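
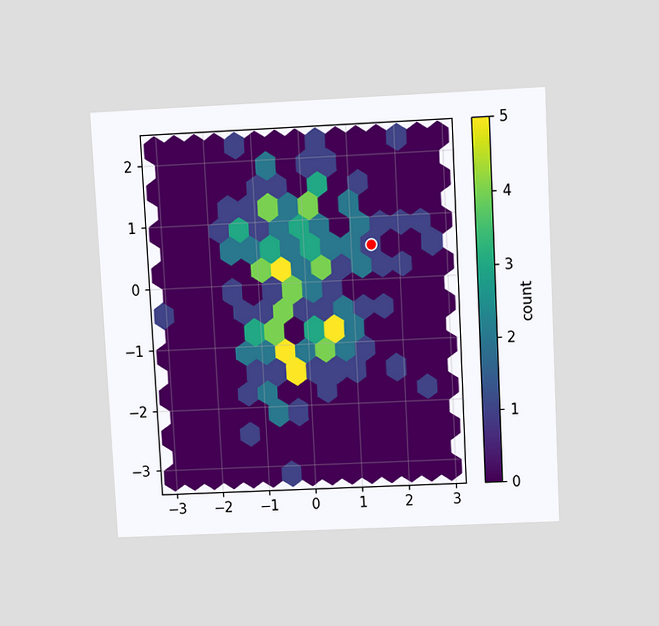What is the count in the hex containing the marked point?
1

The chart is tilted about 3° counter-clockwise and viewed slightly from above. The marked hex reads 1 on the colorbar.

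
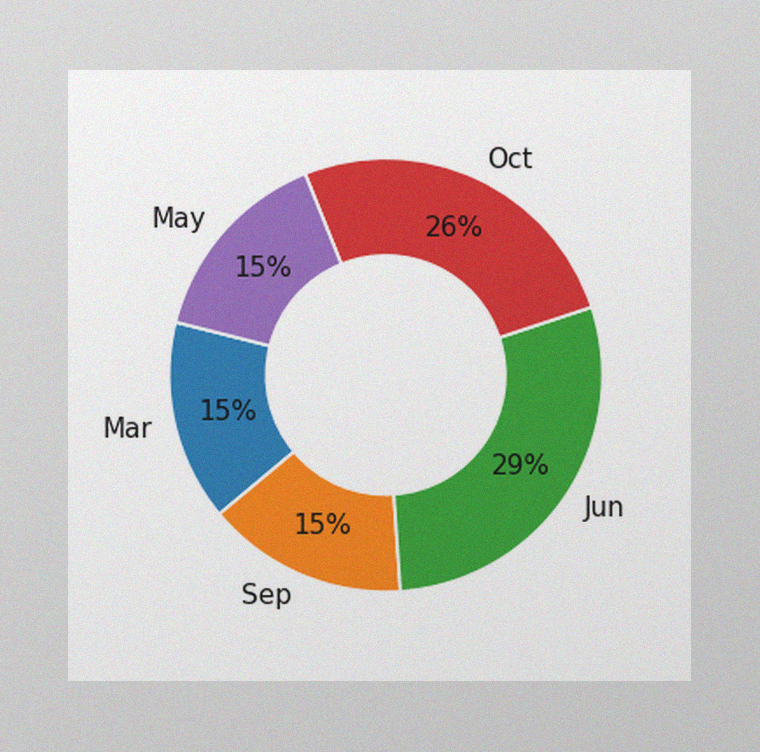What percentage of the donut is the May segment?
The image has some photo noise and uneven lighting. The May segment takes up 15% of the ring.

15%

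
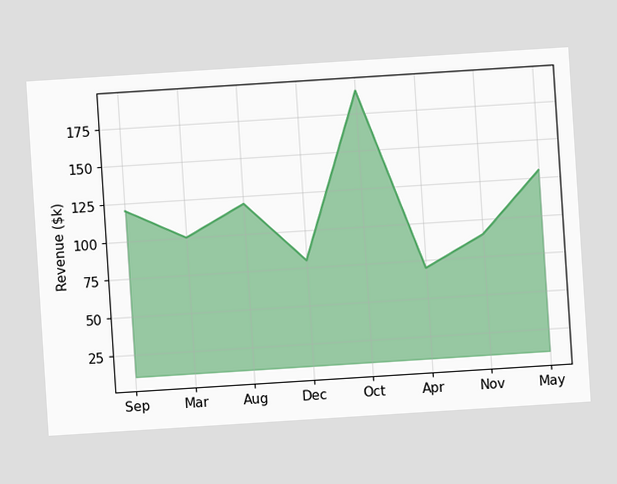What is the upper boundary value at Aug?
The chart is tilted about 4° counter-clockwise. At Aug the upper boundary is at $120k.

$120k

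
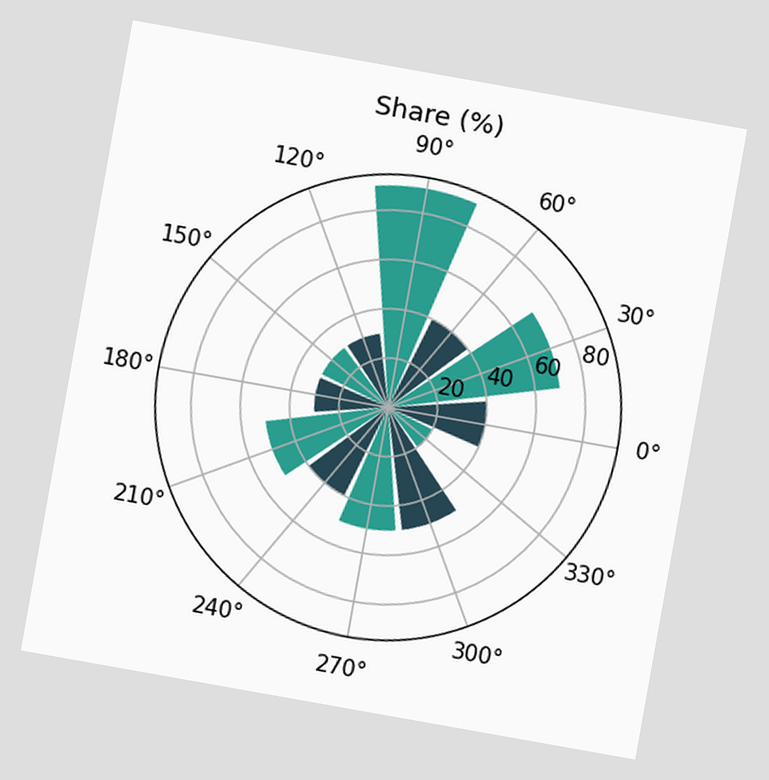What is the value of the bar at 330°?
The chart is tilted about 10° clockwise. The bar at 330° reaches 20% on the radial axis.

20%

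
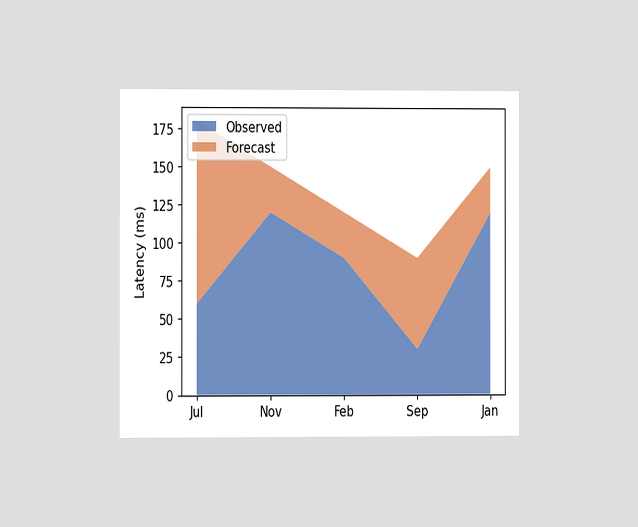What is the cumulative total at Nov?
150ms

The chart is viewed slightly from the left. The stacked total at Nov reaches 150ms.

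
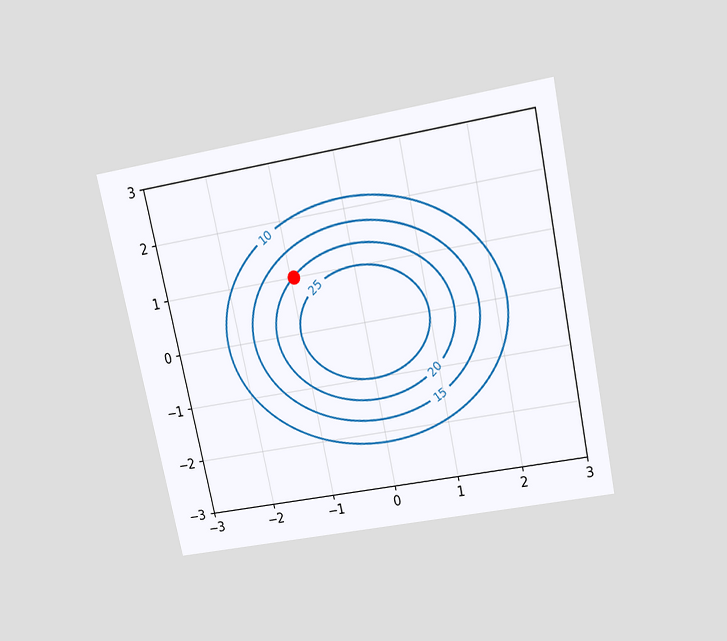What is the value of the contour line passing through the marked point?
20

The chart is tilted about 12° counter-clockwise and viewed slightly from above. The marked point sits on the contour labelled 20.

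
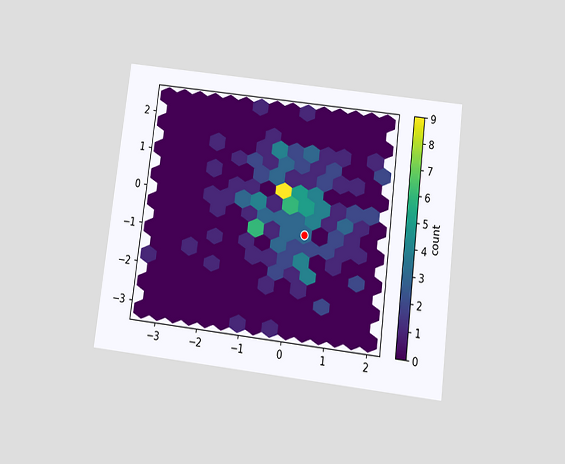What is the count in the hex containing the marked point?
3

The chart is tilted about 7° clockwise and viewed slightly from below. The marked hex reads 3 on the colorbar.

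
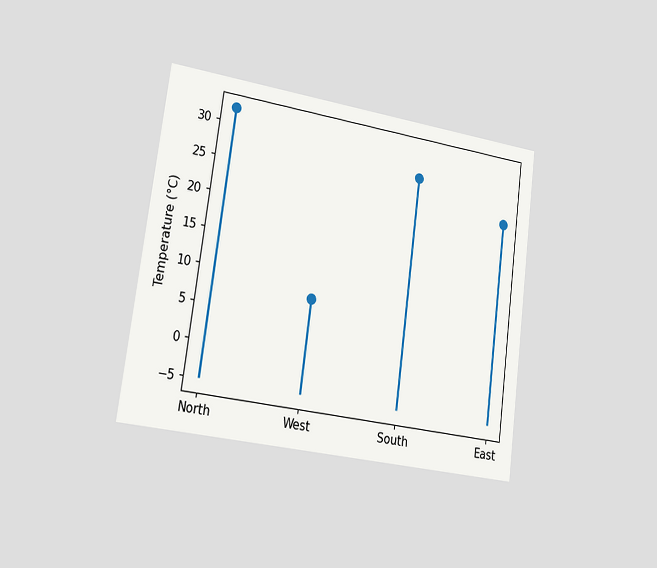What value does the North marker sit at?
The chart is tilted about 8° clockwise and viewed slightly from the left. The North marker sits at 32°C.

32°C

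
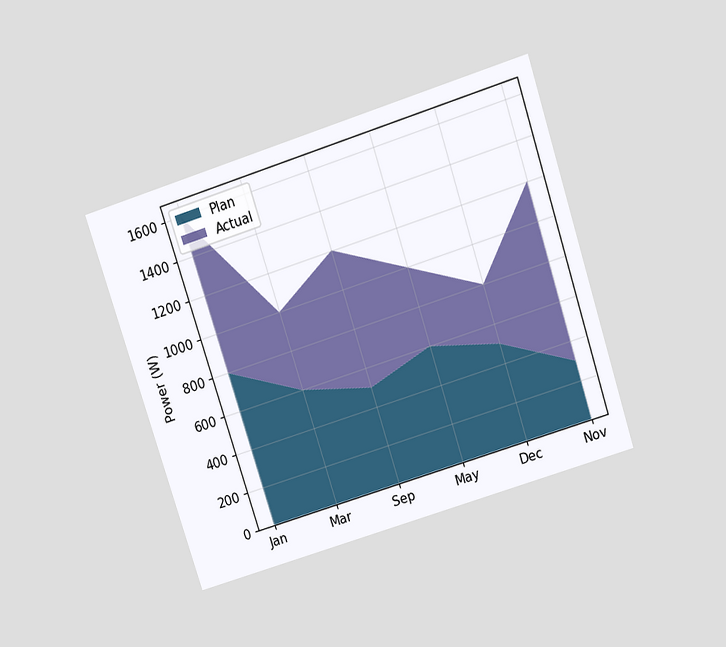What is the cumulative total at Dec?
The chart is tilted about 18° counter-clockwise and viewed slightly from above. The stacked total at Dec reaches 800W.

800W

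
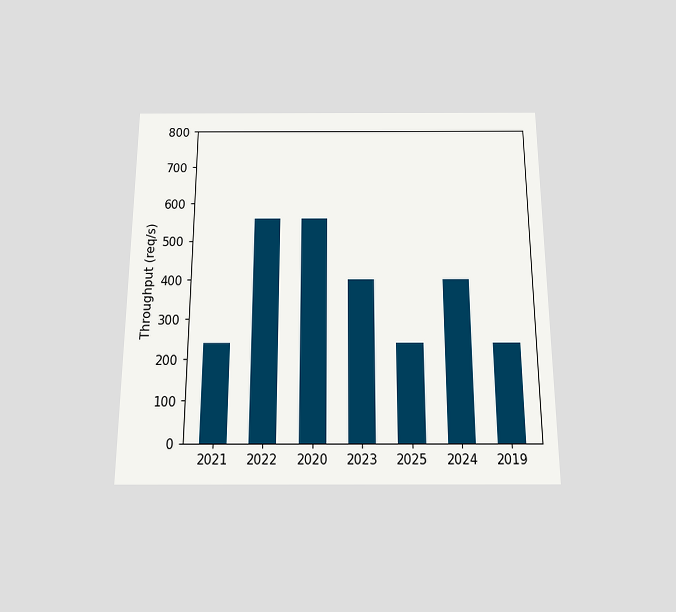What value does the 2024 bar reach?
400req/s

The chart is viewed slightly from below. Reading along the chart's y-axis, the 2024 bar reaches 400req/s.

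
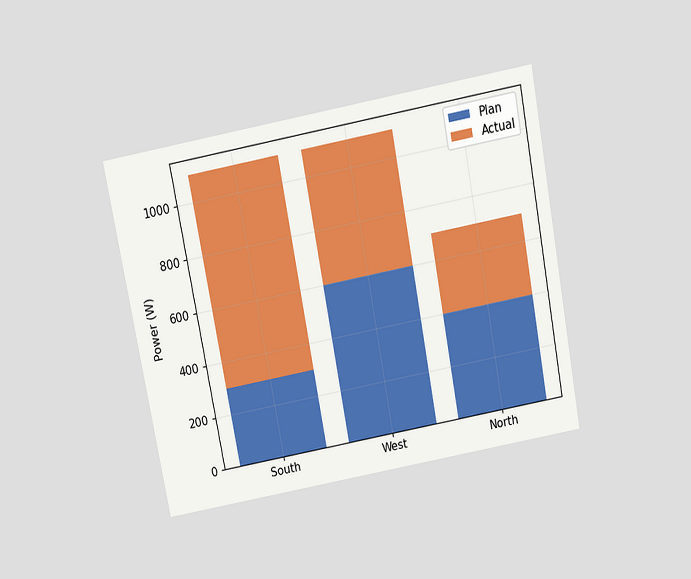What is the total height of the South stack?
1100W

The chart is tilted about 11° counter-clockwise and viewed slightly from above. The South stack's top reaches 1100W on the y-axis.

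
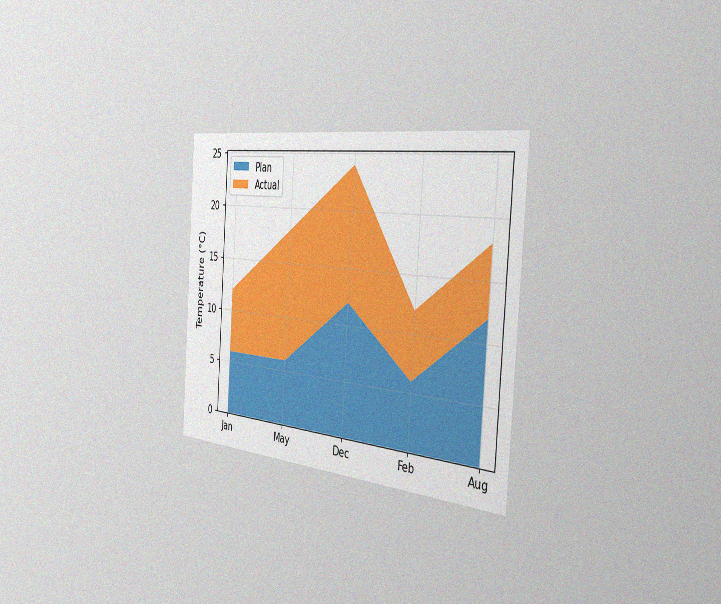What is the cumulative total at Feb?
The chart is tilted about 4° clockwise and viewed slightly from the right, with some photo noise. The stacked total at Feb reaches 12°C.

12°C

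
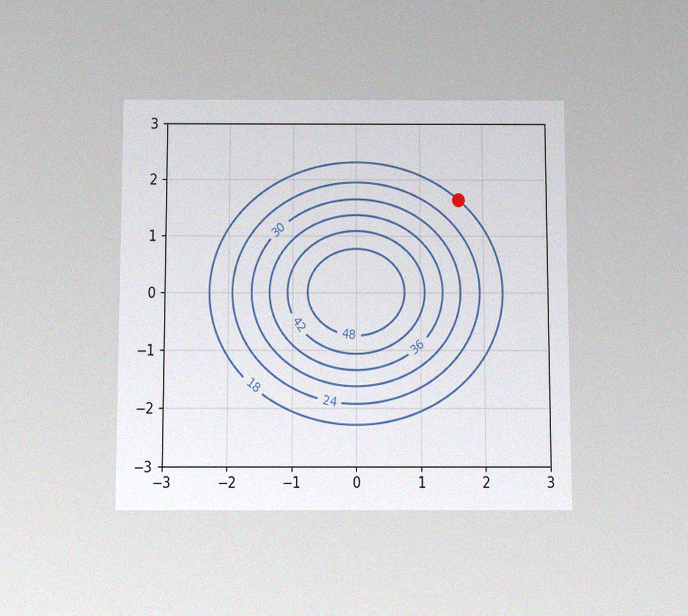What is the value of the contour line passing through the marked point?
The chart is viewed slightly from below, with some photo noise. The marked point sits on the contour labelled 18.

18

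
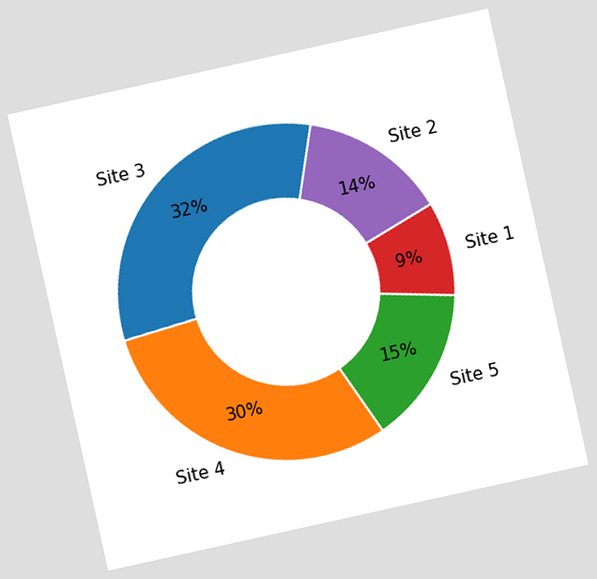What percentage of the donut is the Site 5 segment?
15%

The chart is tilted about 12° counter-clockwise. The Site 5 segment takes up 15% of the ring.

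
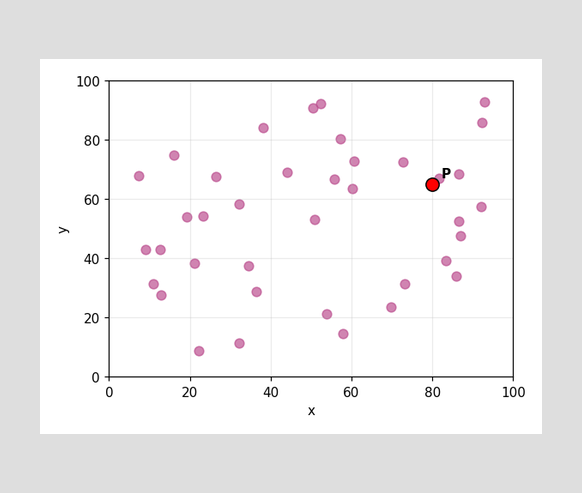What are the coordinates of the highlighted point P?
(80, 65)

Following the gridlines from P to each axis, P sits at (80, 65).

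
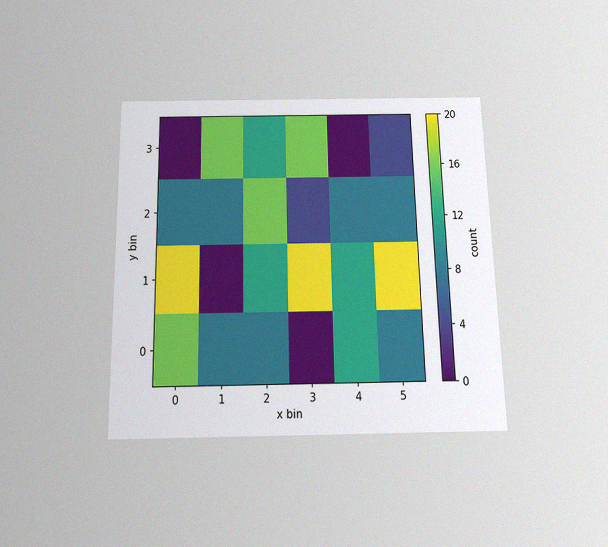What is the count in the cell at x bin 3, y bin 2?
The chart is viewed slightly from below, with some photo noise. Matching the cell (3, 2) against the colorbar gives 4.

4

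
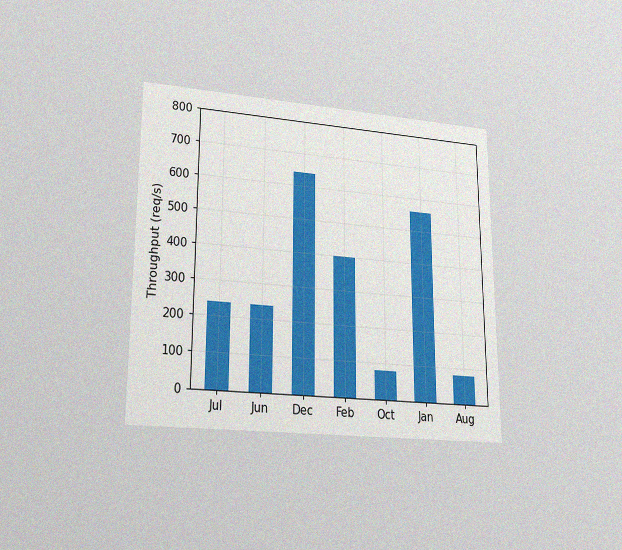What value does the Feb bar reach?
The chart is viewed at a slight angle, with some photo noise. Reading along the chart's y-axis, the Feb bar reaches 400req/s.

400req/s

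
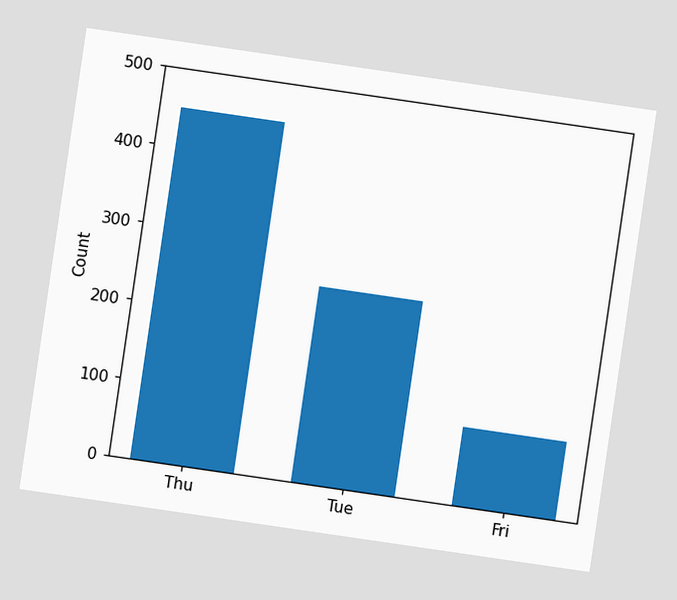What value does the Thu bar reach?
The chart is tilted about 8° clockwise. Reading along the chart's y-axis, the Thu bar reaches 450.

450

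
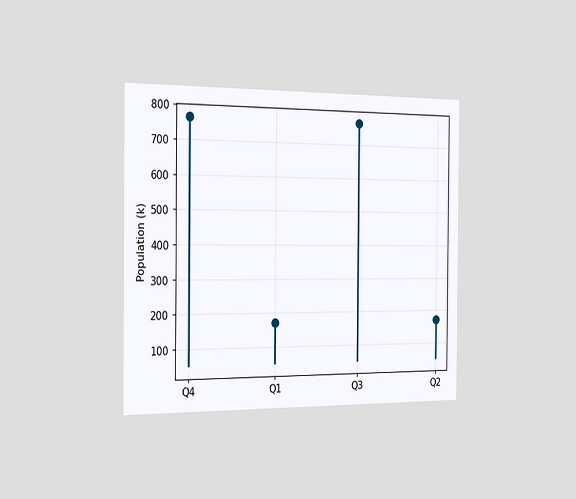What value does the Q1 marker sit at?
The chart is viewed slightly from the left. The Q1 marker sits at 170k.

170k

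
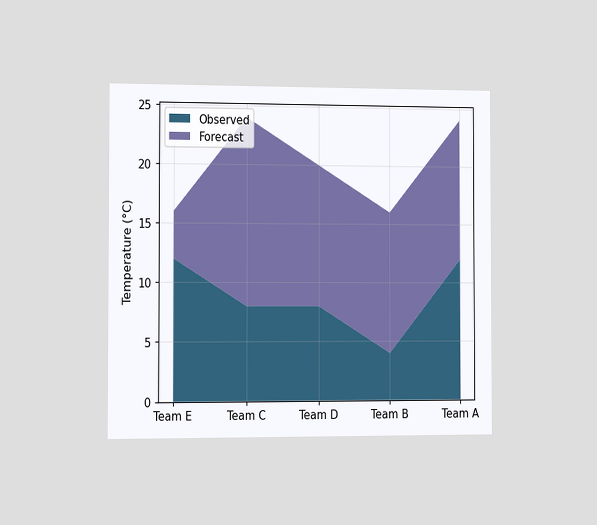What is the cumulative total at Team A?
24°C

The chart is viewed slightly from the left. The stacked total at Team A reaches 24°C.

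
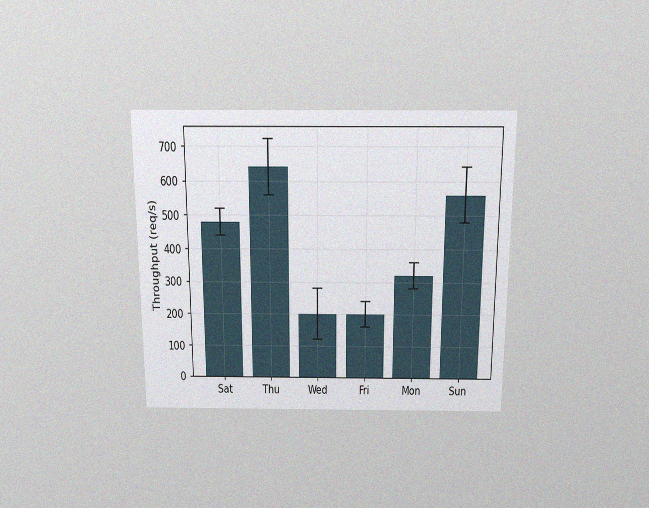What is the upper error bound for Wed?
The chart is viewed slightly from above, with some photo noise. The Wed bar's upper whisker reaches 280req/s.

280req/s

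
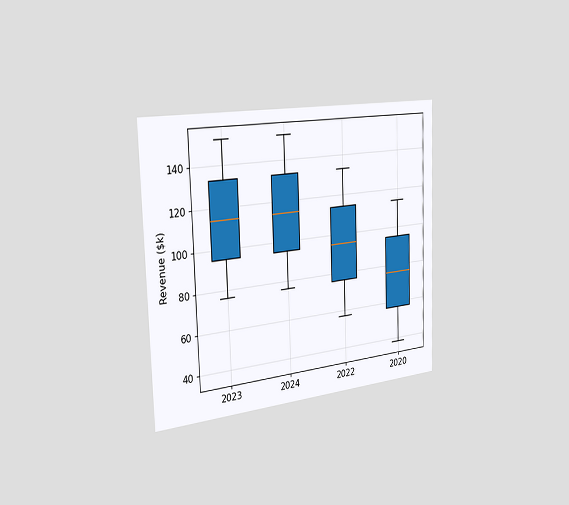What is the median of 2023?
The chart is viewed slightly from the left. The median line in the 2023 box sits at $114k.

$114k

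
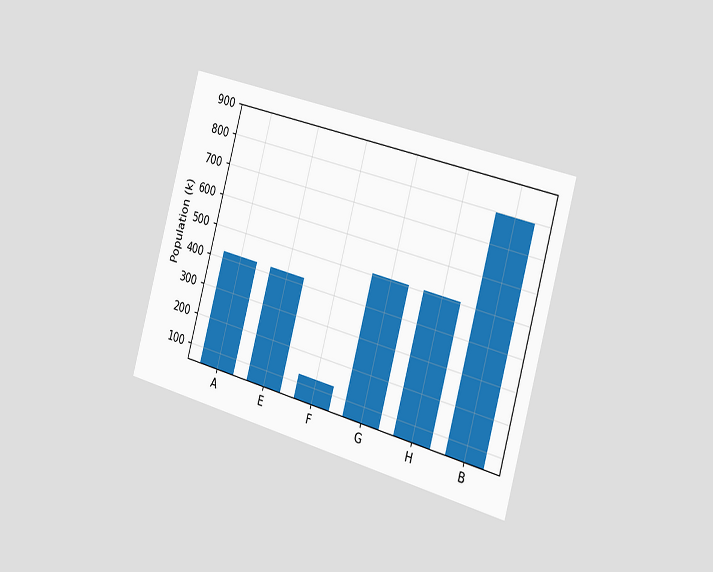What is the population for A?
The chart is tilted about 15° clockwise and viewed slightly from the right. Reading along the chart's y-axis, the A bar reaches 420k.

420k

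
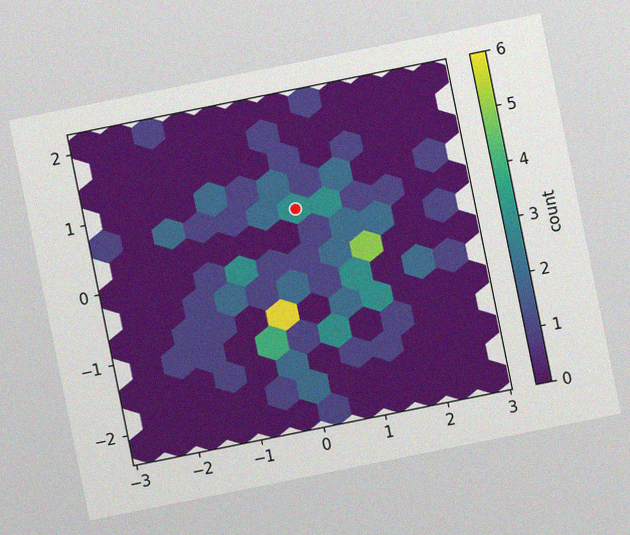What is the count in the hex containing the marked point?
The chart is tilted about 11° counter-clockwise, with some photo noise. The marked hex reads 3 on the colorbar.

3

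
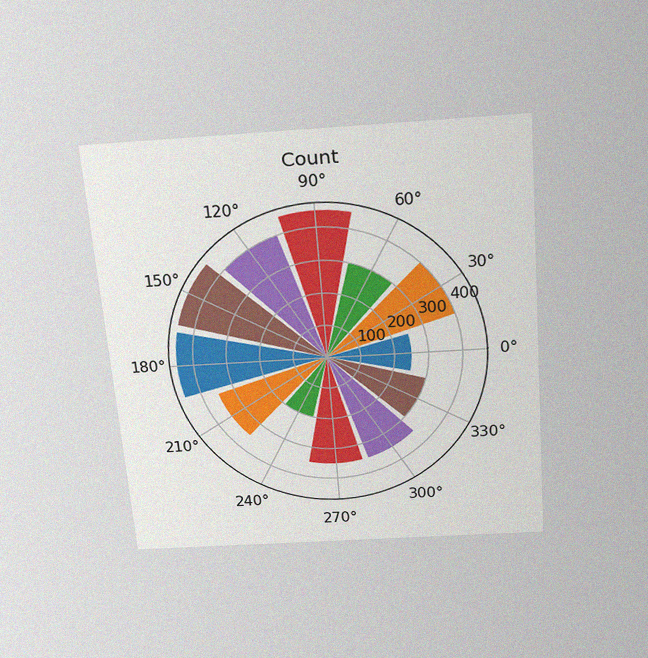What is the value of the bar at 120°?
400

The chart is tilted about 5° counter-clockwise and viewed slightly from above, with some photo noise. The bar at 120° reaches 400 on the radial axis.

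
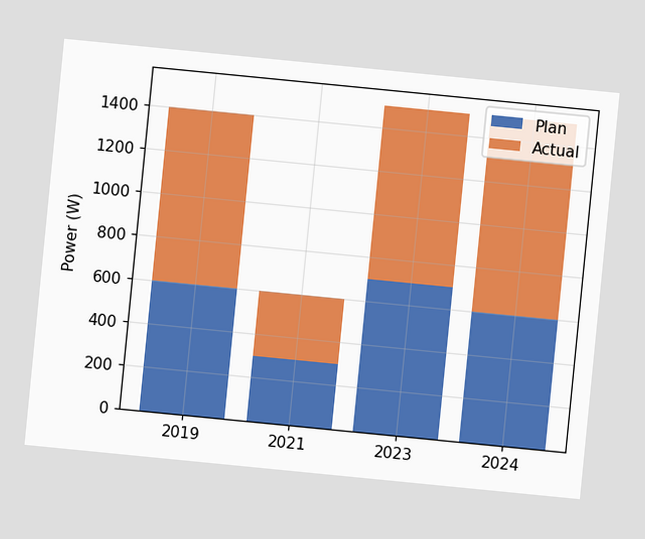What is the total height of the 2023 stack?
The chart is tilted about 6° clockwise. The 2023 stack's top reaches 1500W on the y-axis.

1500W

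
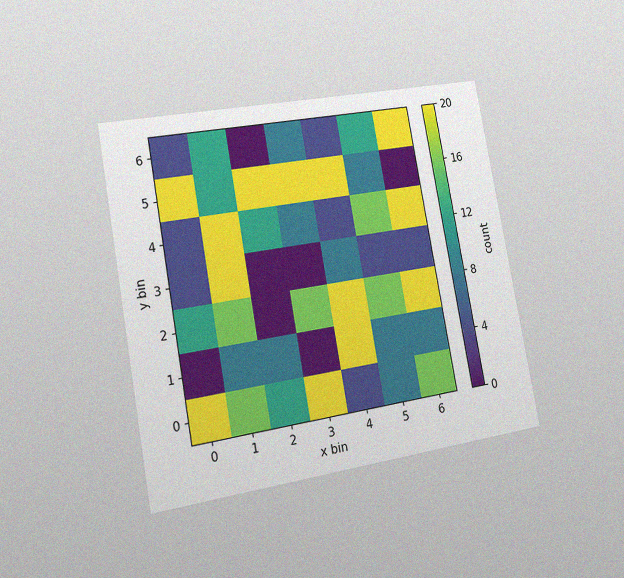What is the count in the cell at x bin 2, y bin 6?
The chart is tilted about 10° counter-clockwise and viewed slightly from the left, with some photo noise. Matching the cell (2, 6) against the colorbar gives 0.

0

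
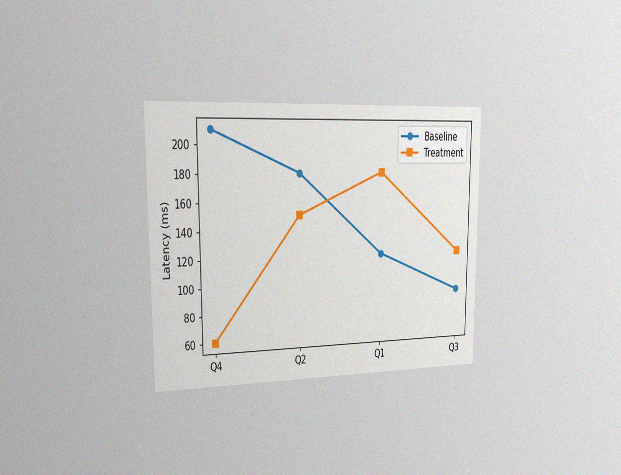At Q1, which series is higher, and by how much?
The chart is viewed slightly from the left, with some photo noise. At Q1, Treatment sits above the other line by 60ms.

Treatment, by 60ms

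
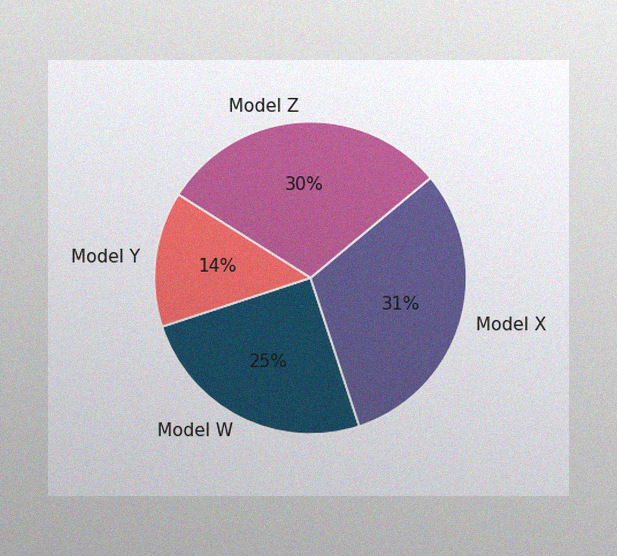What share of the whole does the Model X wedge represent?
31%

The image has some photo noise and uneven lighting. The Model X slice takes up 31% of the pie.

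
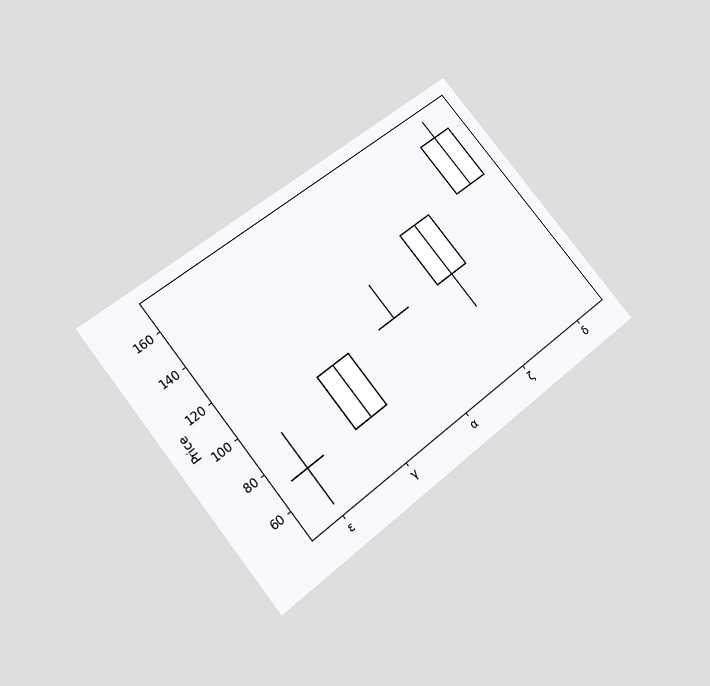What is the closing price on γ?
100

The chart is tilted about 39° counter-clockwise and viewed slightly from below. The γ candle closes at 100.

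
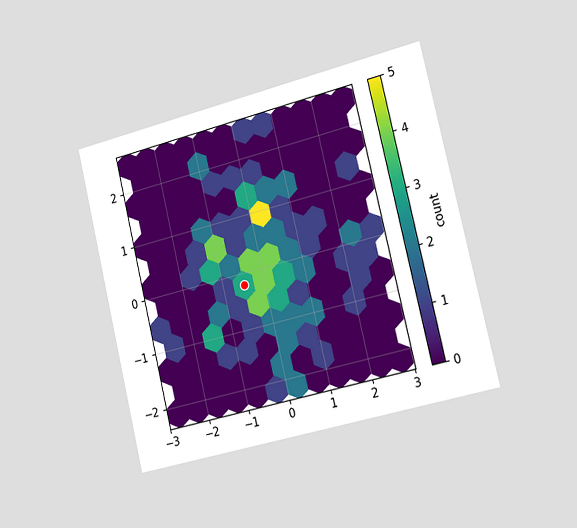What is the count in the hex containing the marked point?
The chart is tilted about 13° counter-clockwise and viewed slightly from the right. The marked hex reads 3 on the colorbar.

3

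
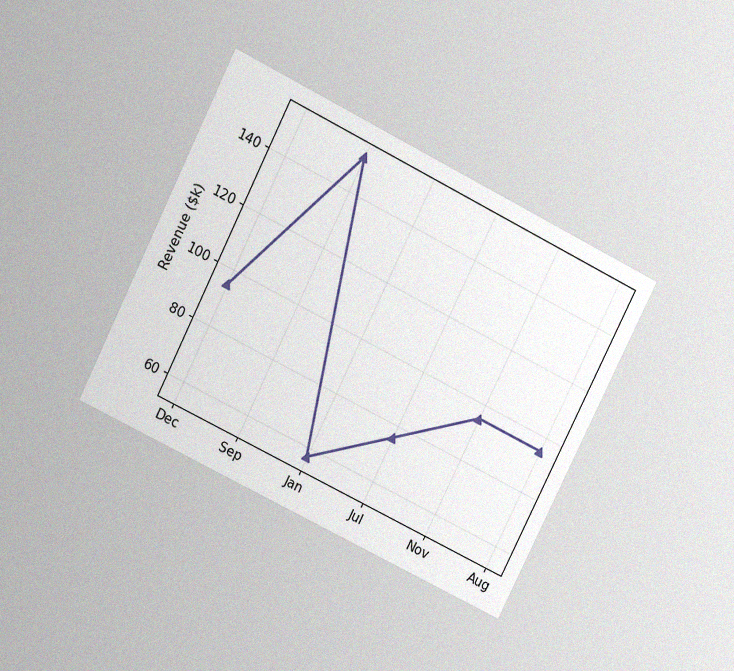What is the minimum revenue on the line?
$57k

The chart is tilted about 27° clockwise and viewed slightly from above, with some photo noise. The lowest point is at Jan, and reading across to the y-axis gives $57k.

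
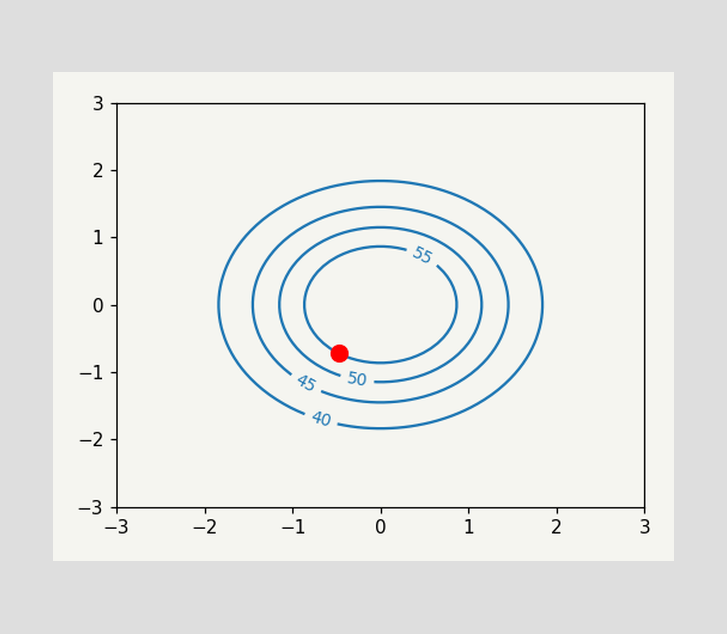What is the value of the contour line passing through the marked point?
The marked point sits on the contour labelled 55.

55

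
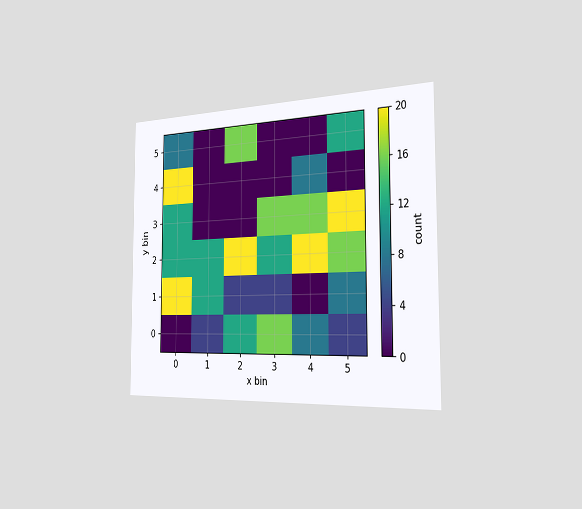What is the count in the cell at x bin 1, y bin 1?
12

The chart is viewed slightly from the right. Matching the cell (1, 1) against the colorbar gives 12.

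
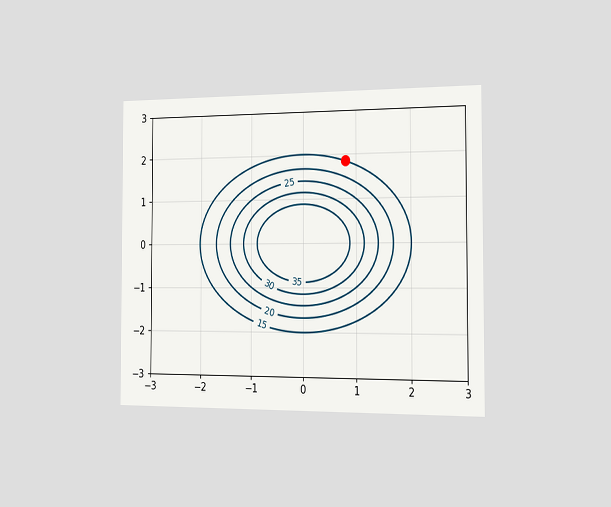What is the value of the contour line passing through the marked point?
The chart is viewed slightly from the right. The marked point sits on the contour labelled 15.

15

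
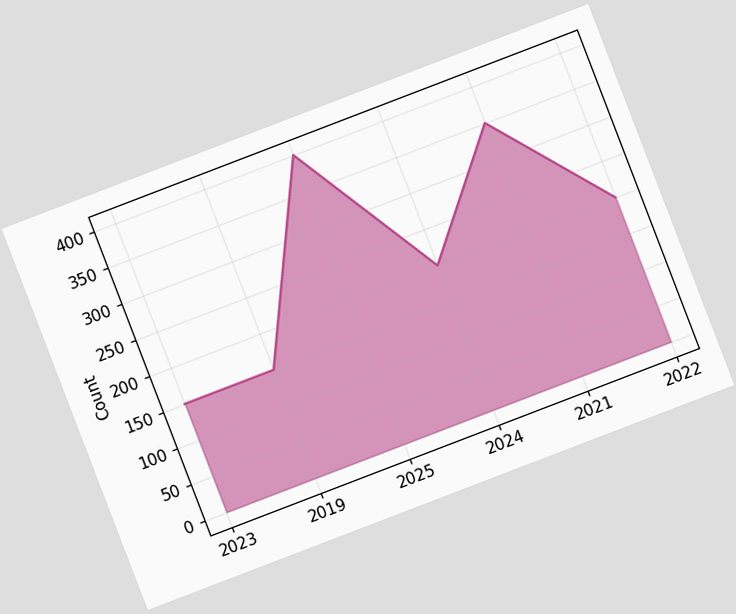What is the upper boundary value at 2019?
The chart is tilted about 21° counter-clockwise. At 2019 the upper boundary is at 150.

150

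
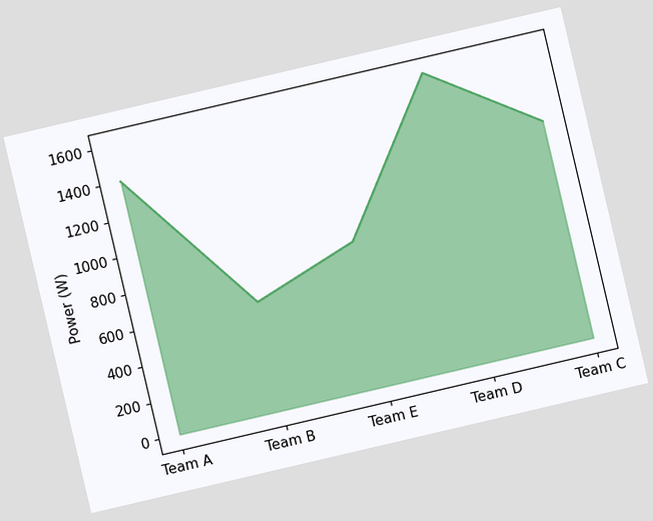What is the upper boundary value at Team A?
The chart is tilted about 13° counter-clockwise. At Team A the upper boundary is at 1400W.

1400W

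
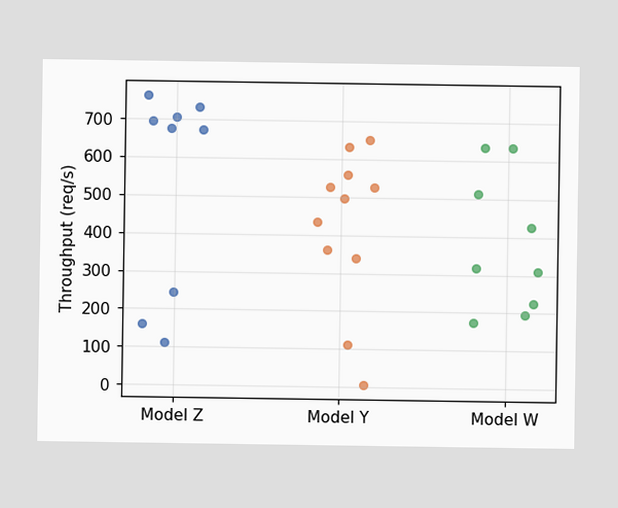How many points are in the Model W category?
Counting the markers in the Model W column gives 9.

9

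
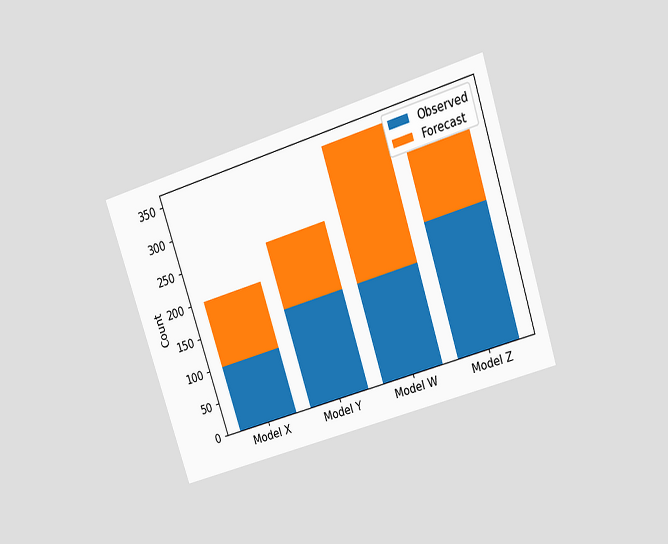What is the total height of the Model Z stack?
The chart is tilted about 18° counter-clockwise and viewed slightly from above. The Model Z stack's top reaches 300 on the y-axis.

300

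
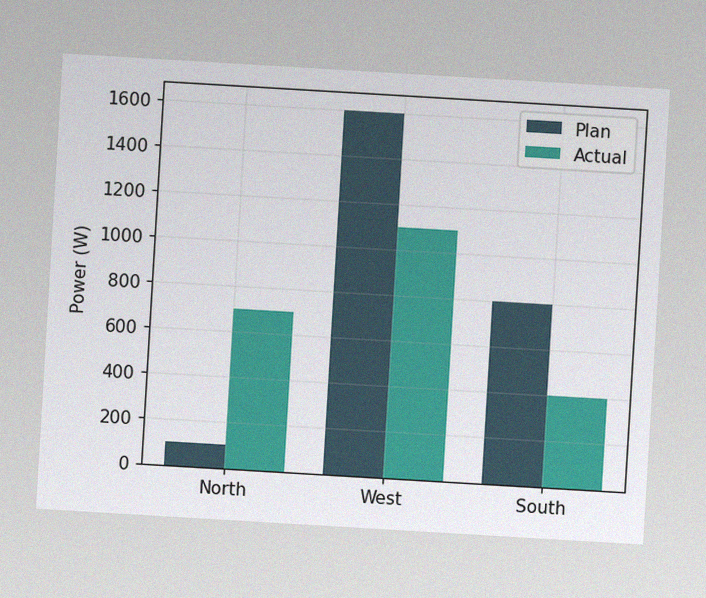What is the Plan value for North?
The chart is tilted about 3° clockwise, with some photo noise. The Plan bar at North reaches 100W on the y-axis.

100W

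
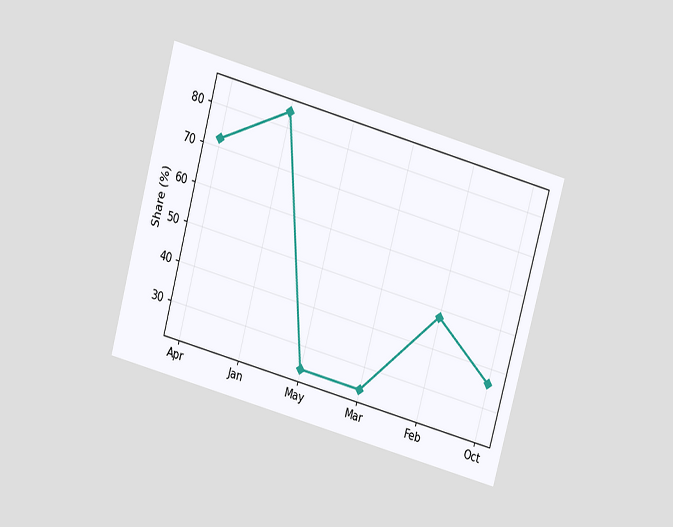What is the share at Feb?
48%

The chart is tilted about 15° clockwise and viewed slightly from above. At Feb, the line is at 48%.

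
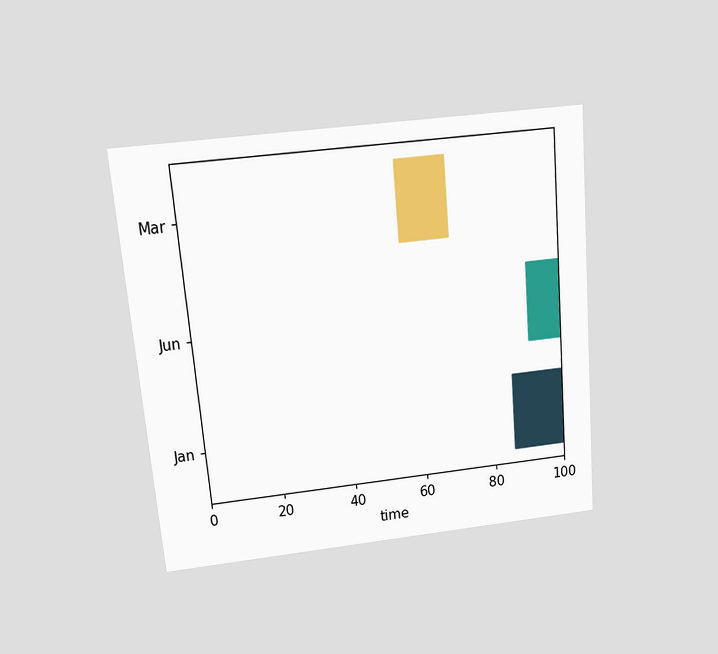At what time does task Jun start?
The chart is tilted about 5° counter-clockwise and viewed slightly from above. The Jun bar begins at t=91.

91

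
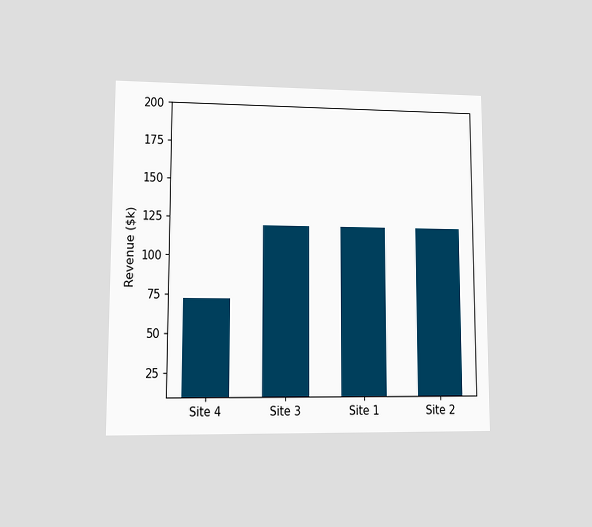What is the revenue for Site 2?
The chart is viewed at a slight angle. Reading along the chart's y-axis, the Site 2 bar reaches $120k.

$120k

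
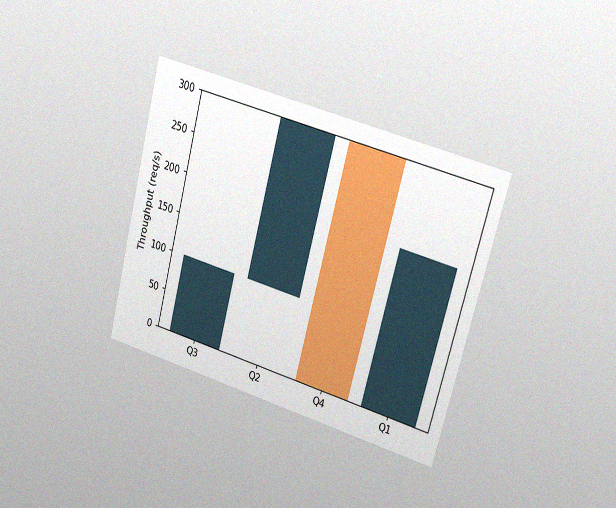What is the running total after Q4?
The chart is tilted about 15° clockwise and viewed slightly from the right, with some photo noise. After Q4 the running total reaches 0req/s.

0req/s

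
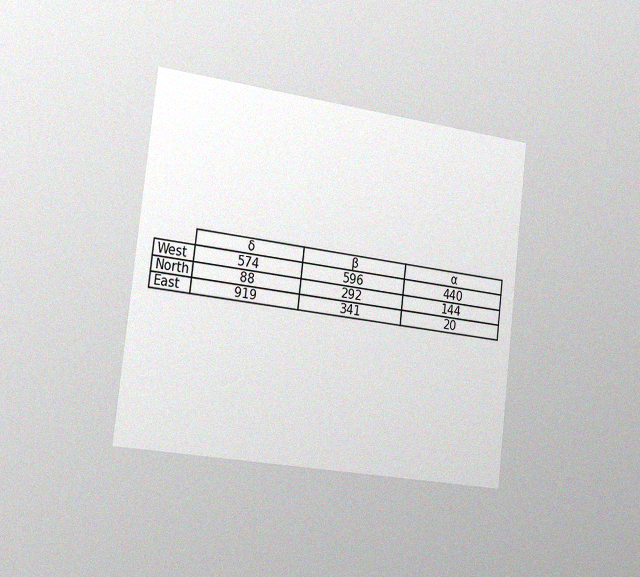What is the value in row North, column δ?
88

The chart is tilted about 7° clockwise and viewed slightly from the left, with some photo noise. The (North, δ) cell reads 88.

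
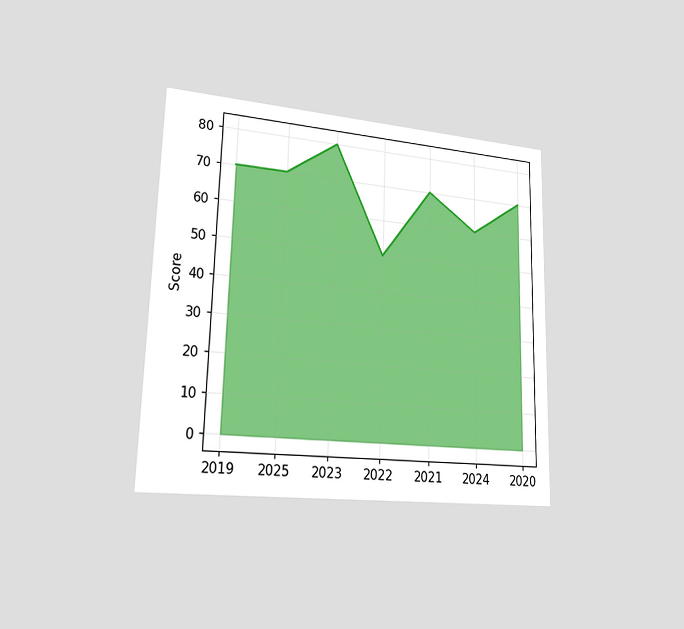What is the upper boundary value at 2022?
50

The chart is viewed slightly from the left. At 2022 the upper boundary is at 50.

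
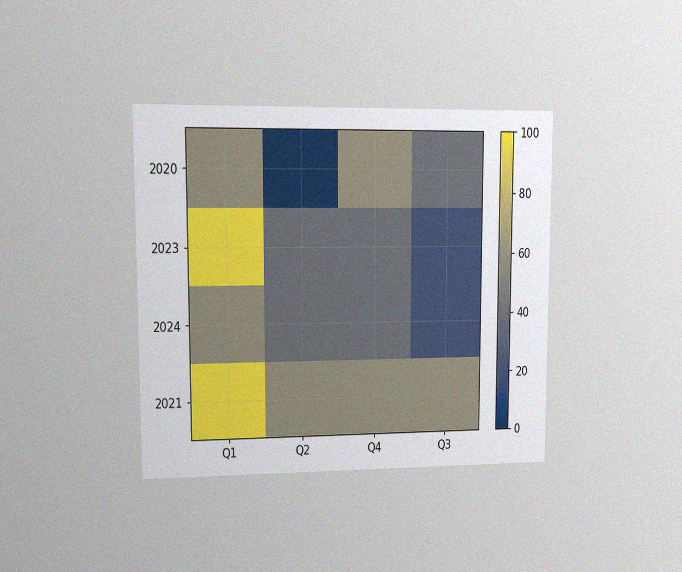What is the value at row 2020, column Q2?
0

The chart is viewed at a slight angle, with some photo noise. Matching cell (2020, Q2) against the colorbar gives 0.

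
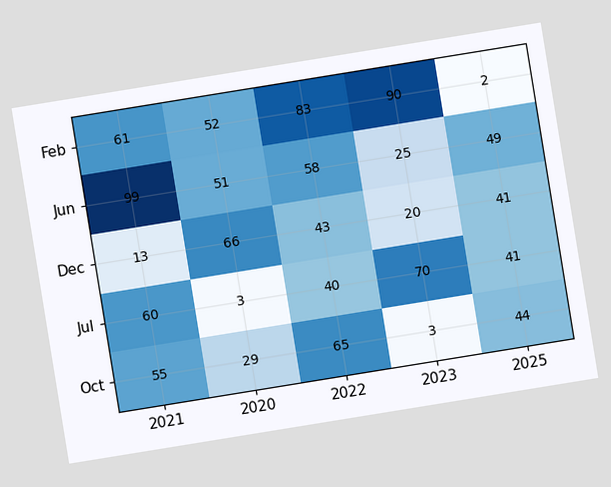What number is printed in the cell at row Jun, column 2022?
58

The chart is tilted about 9° counter-clockwise. The (Jun, 2022) cell reads 58.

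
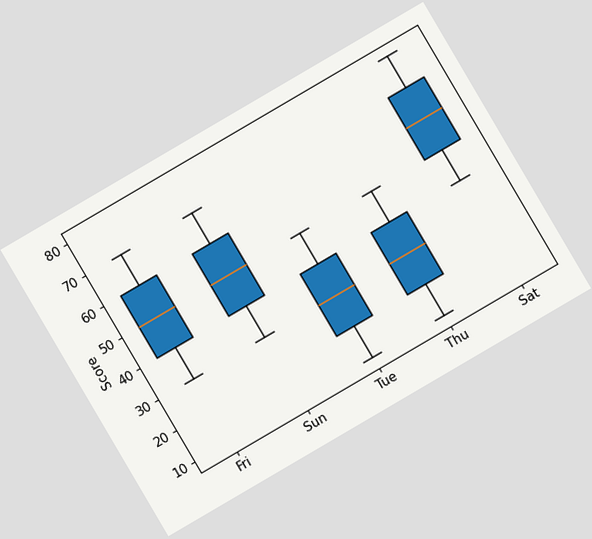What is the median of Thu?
30

The chart is tilted about 30° counter-clockwise. The median line in the Thu box sits at 30.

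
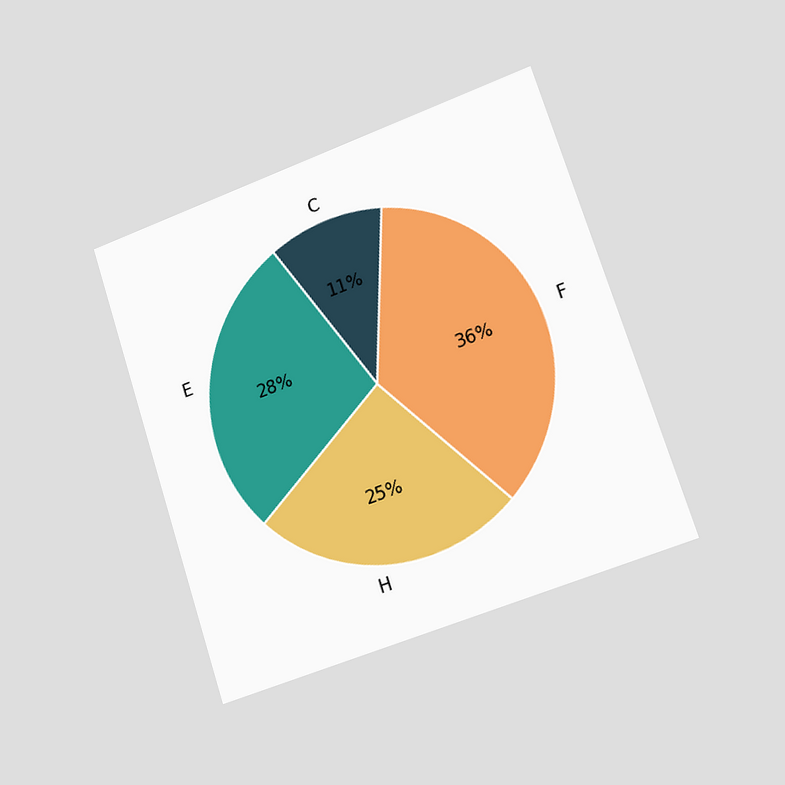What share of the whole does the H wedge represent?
25%

The chart is tilted about 18° counter-clockwise and viewed slightly from the right. The H slice takes up 25% of the pie.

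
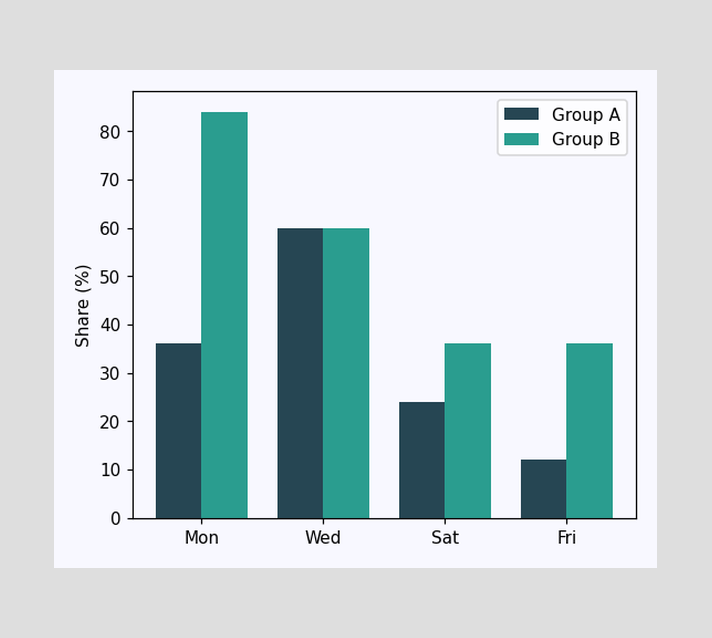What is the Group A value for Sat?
24%

The Group A bar at Sat reaches 24% on the y-axis.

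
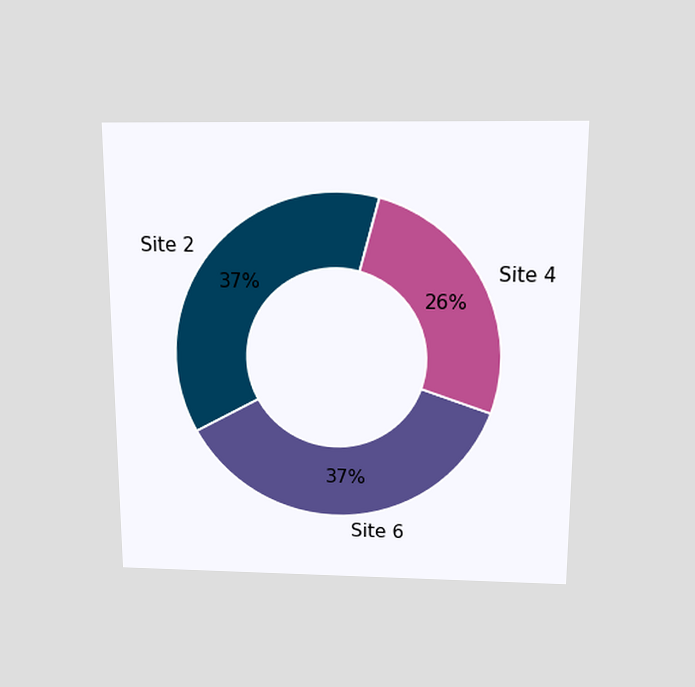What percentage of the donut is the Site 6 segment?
The chart is viewed slightly from above. The Site 6 segment takes up 37% of the ring.

37%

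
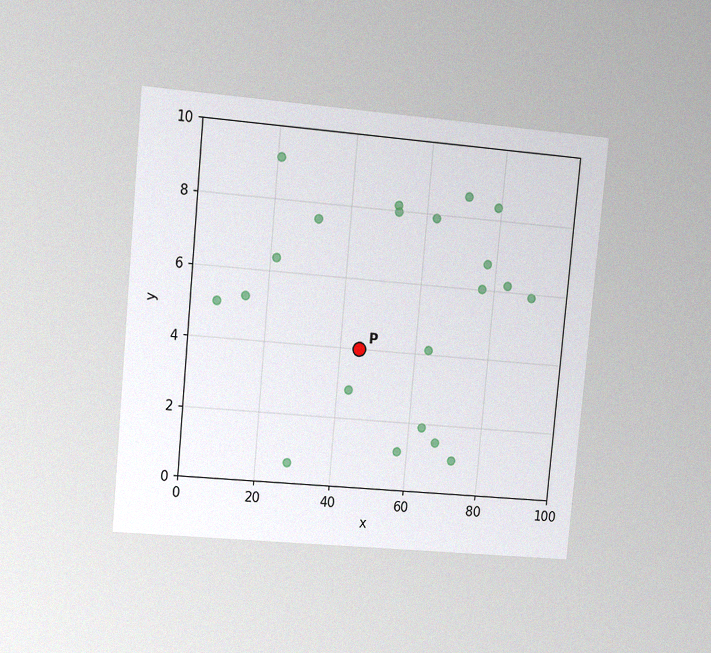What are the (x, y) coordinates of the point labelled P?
The chart is tilted about 5° clockwise and viewed at a slight angle, with some photo noise. Following the gridlines from P to each axis, P sits at (45, 4).

(45, 4)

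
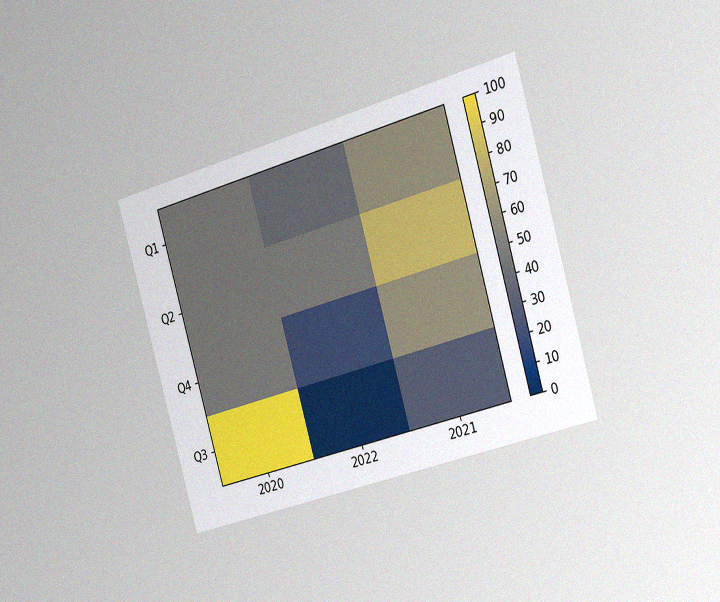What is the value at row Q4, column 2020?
The chart is tilted about 16° counter-clockwise and viewed slightly from the right, with some photo noise. Matching cell (Q4, 2020) against the colorbar gives 50.

50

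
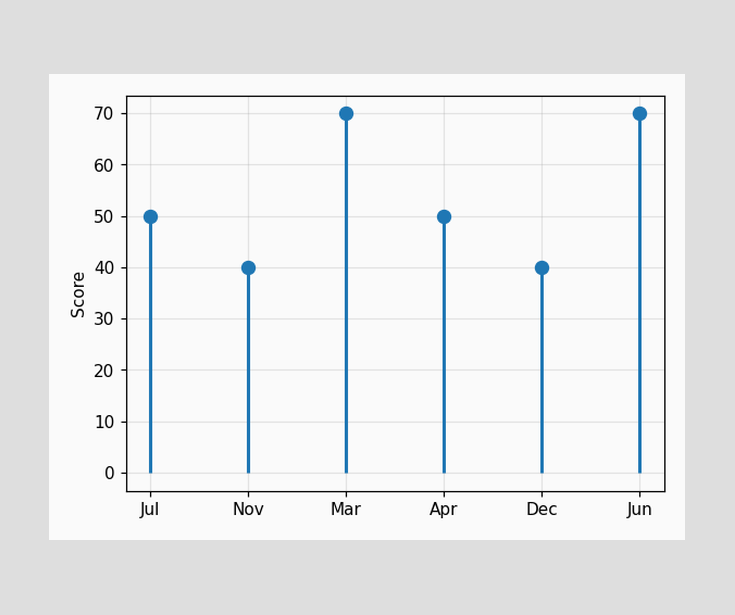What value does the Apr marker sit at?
50

The Apr marker sits at 50.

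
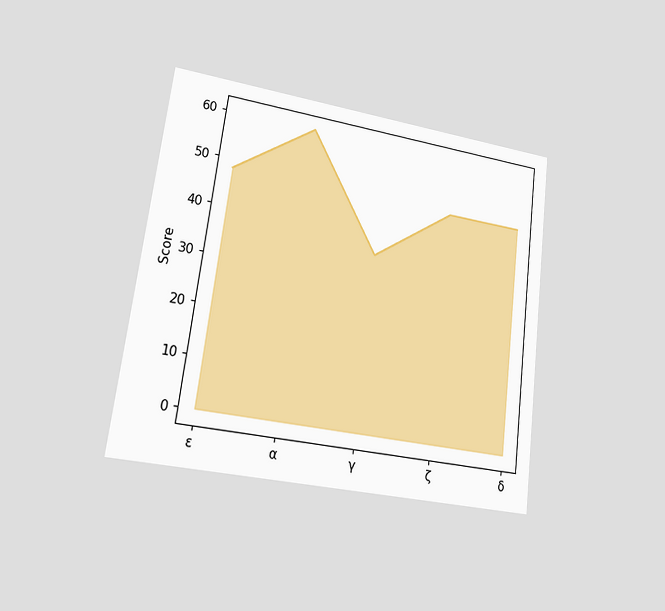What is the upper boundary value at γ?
36

The chart is tilted about 7° clockwise and viewed at a slight angle. At γ the upper boundary is at 36.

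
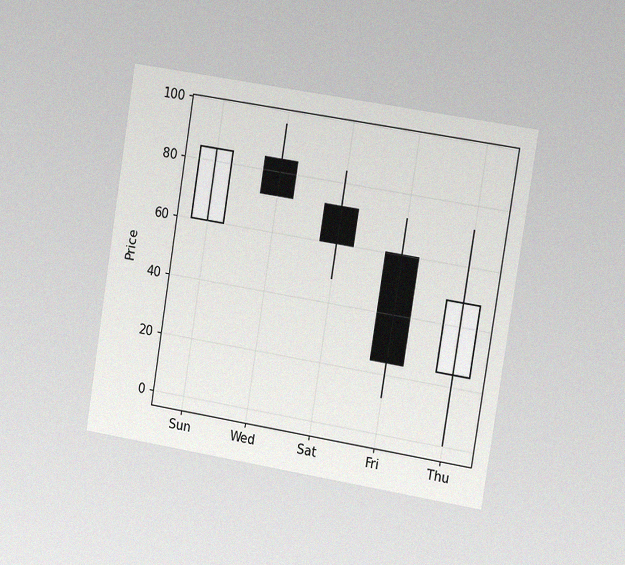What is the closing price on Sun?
84

The chart is tilted about 9° clockwise and viewed slightly from the right, with some photo noise. The Sun candle closes at 84.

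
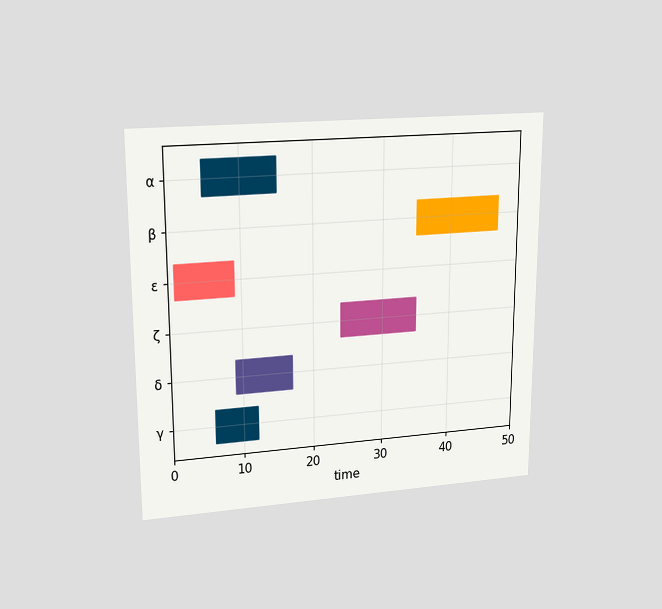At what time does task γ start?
The chart is viewed at a slight angle. The γ bar begins at t=6.

6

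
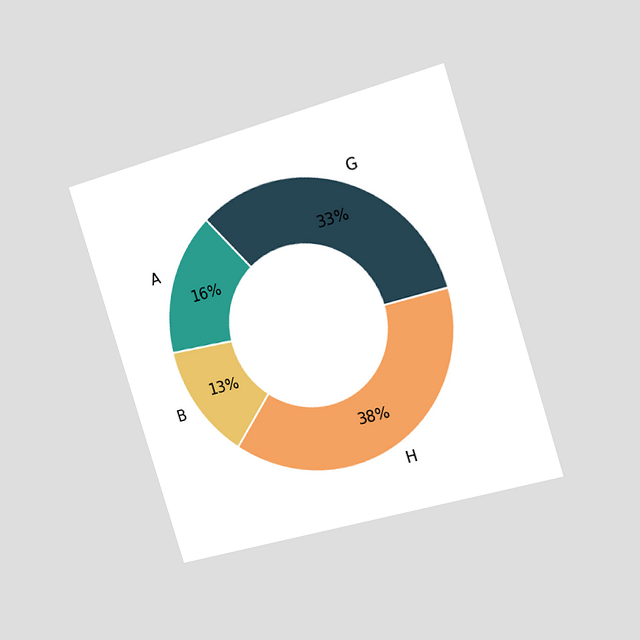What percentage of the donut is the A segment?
The chart is tilted about 17° counter-clockwise and viewed slightly from the right. The A segment takes up 16% of the ring.

16%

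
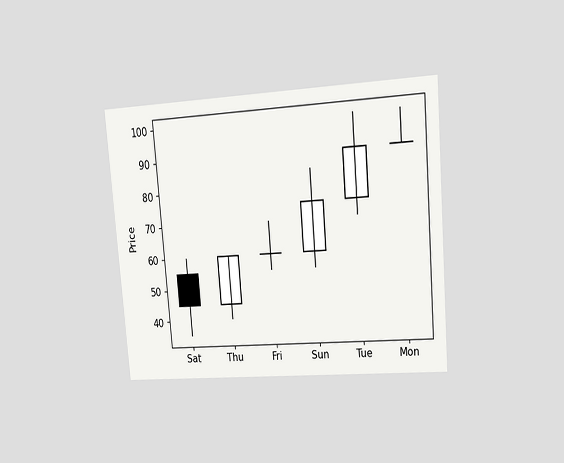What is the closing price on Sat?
45

The chart is tilted about 5° counter-clockwise and viewed at a slight angle. The Sat candle closes at 45.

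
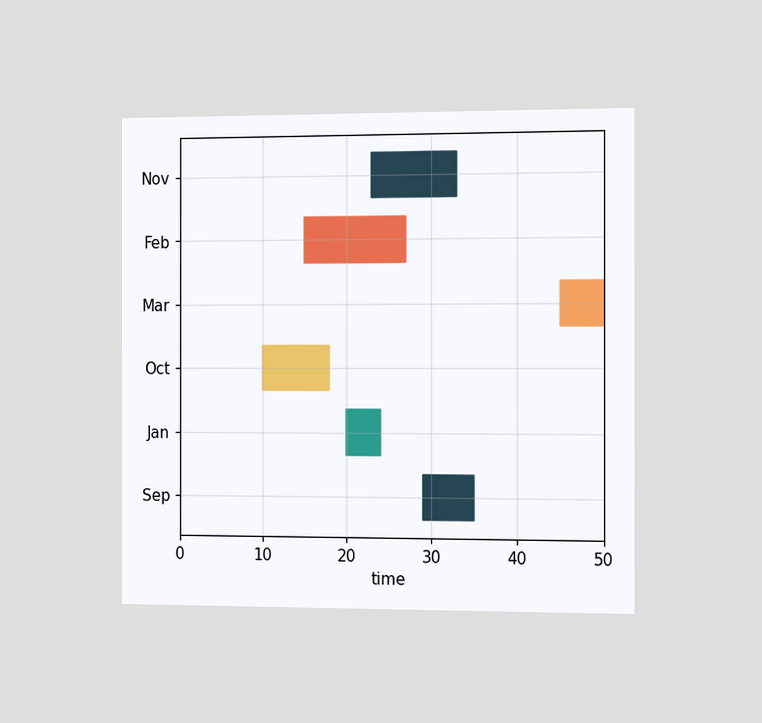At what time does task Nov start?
23

The chart is viewed slightly from the right. The Nov bar begins at t=23.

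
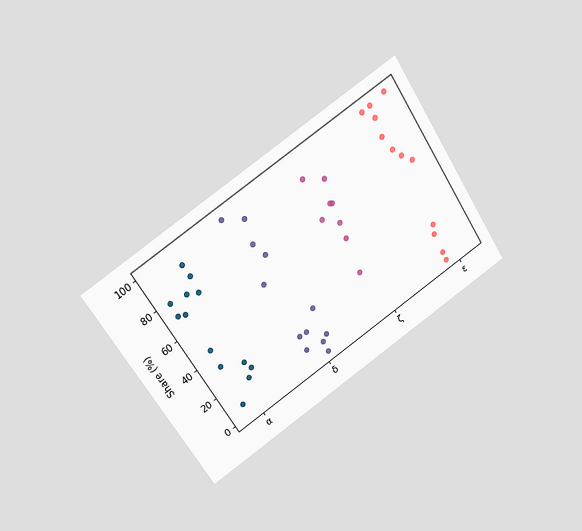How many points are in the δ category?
The chart is tilted about 33° counter-clockwise and viewed at a slight angle. Counting the markers in the δ column gives 12.

12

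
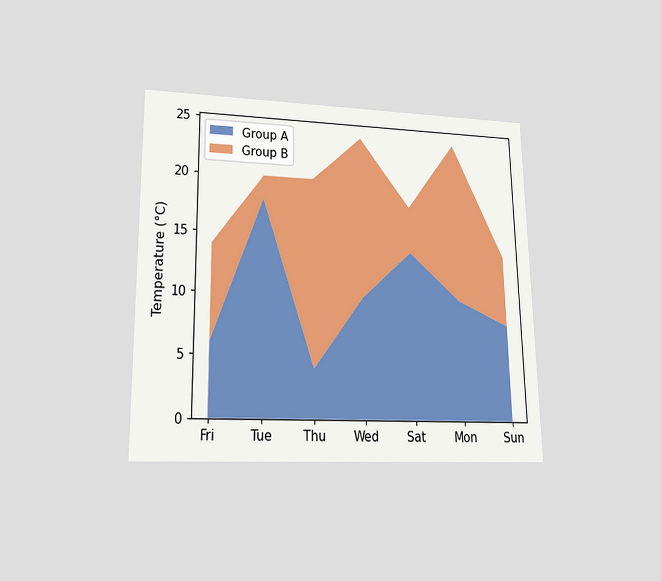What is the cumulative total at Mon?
24°C

The chart is viewed at a slight angle. The stacked total at Mon reaches 24°C.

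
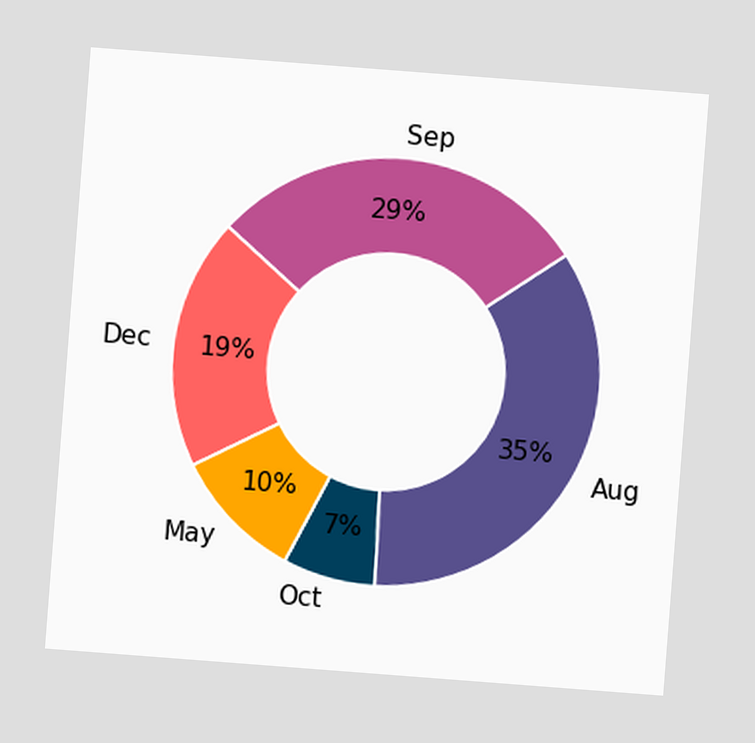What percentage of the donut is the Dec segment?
The chart is tilted about 4° clockwise. The Dec segment takes up 19% of the ring.

19%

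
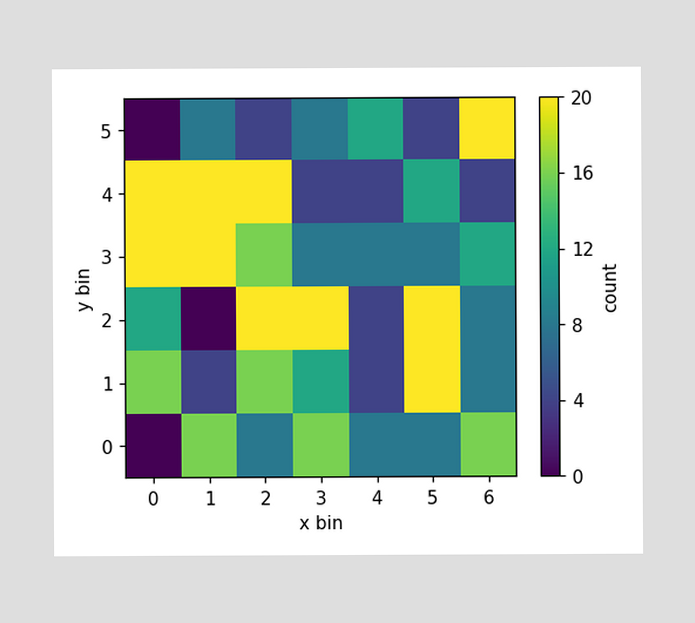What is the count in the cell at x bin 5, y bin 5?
Matching the cell (5, 5) against the colorbar gives 4.

4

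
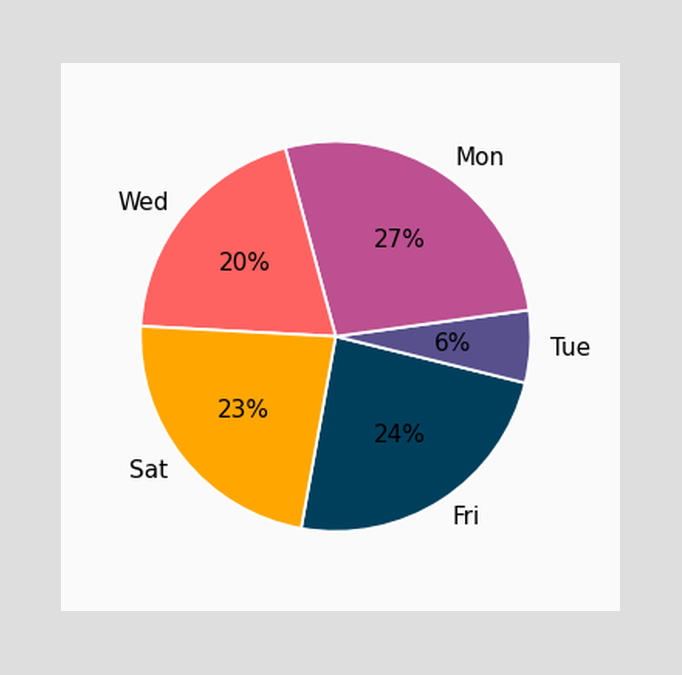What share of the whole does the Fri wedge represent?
24%

The Fri slice takes up 24% of the pie.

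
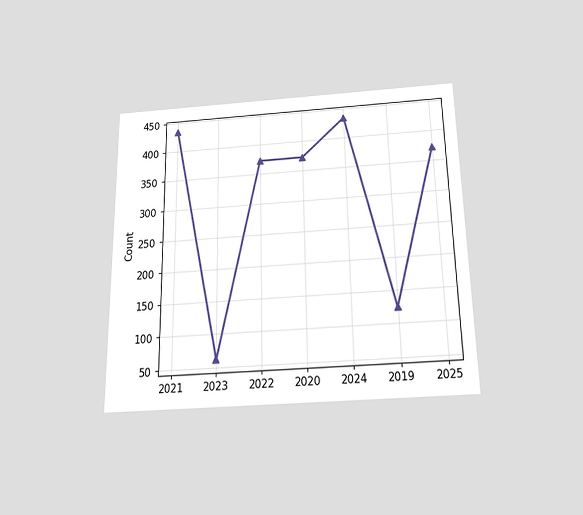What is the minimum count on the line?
The chart is viewed slightly from below. The lowest point is at 2023, and reading across to the y-axis gives 62.

62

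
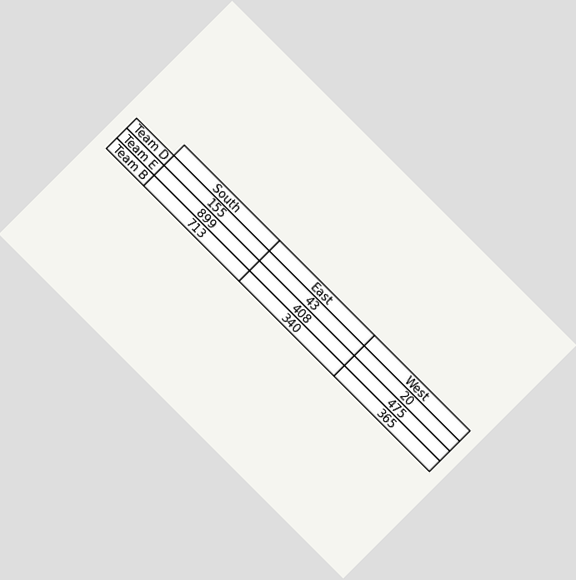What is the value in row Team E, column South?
The chart is tilted about 45° clockwise. The (Team E, South) cell reads 899.

899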